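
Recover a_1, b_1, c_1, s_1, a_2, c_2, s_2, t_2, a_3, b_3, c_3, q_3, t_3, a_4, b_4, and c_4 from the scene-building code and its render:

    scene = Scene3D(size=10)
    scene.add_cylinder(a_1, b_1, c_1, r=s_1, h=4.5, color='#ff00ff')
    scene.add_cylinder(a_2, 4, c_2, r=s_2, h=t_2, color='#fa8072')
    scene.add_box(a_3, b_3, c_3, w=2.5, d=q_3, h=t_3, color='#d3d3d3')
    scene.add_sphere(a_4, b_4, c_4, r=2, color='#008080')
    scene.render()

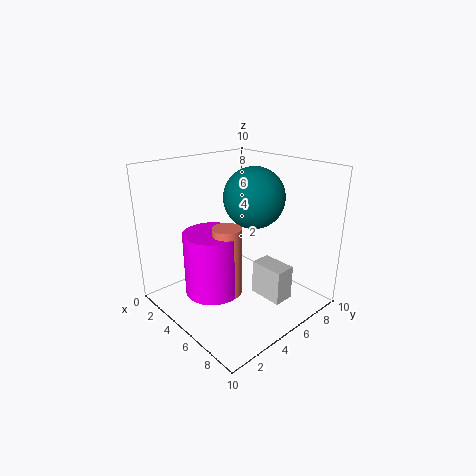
a_1 = 4; b_1 = 3.5; c_1 = 1; s_1 = 2; a_2 = 5; c_2 = 1; s_2 = 1; t_2 = 5; a_3 = 5.5; b_3 = 6; c_3 = 0.5; q_3 = 1.5; t_3 = 2.5; a_4 = 6; b_4 = 5.5; c_4 = 8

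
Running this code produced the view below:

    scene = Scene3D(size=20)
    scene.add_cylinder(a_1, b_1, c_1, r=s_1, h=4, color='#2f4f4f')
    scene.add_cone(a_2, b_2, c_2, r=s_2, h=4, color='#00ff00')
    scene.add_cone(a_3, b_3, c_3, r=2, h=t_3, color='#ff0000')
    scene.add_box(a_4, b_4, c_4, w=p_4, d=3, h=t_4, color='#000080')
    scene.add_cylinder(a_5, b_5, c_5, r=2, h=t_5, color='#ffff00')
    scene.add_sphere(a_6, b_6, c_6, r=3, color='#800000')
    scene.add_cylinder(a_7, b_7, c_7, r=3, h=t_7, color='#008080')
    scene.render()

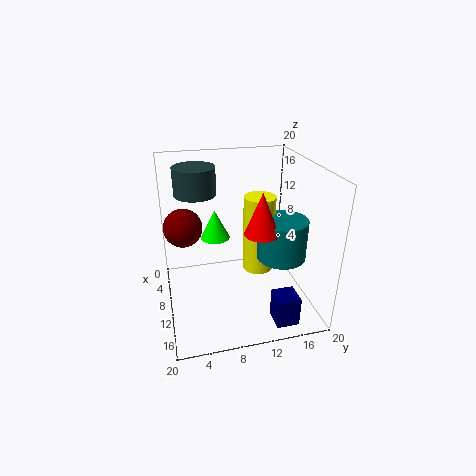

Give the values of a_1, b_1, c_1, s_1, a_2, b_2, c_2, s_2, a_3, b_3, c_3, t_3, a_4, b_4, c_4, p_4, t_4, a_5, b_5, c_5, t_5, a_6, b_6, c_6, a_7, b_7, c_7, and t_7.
a_1 = 5; b_1 = 5; c_1 = 15; s_1 = 3; a_2 = 9; b_2 = 7; c_2 = 10; s_2 = 2; a_3 = 17; b_3 = 11; c_3 = 14; t_3 = 5; a_4 = 16; b_4 = 13; c_4 = 1; p_4 = 3; t_4 = 4; a_5 = 13; b_5 = 12; c_5 = 7; t_5 = 10; a_6 = 3; b_6 = 3; c_6 = 9; a_7 = 16; b_7 = 14; c_7 = 10; t_7 = 5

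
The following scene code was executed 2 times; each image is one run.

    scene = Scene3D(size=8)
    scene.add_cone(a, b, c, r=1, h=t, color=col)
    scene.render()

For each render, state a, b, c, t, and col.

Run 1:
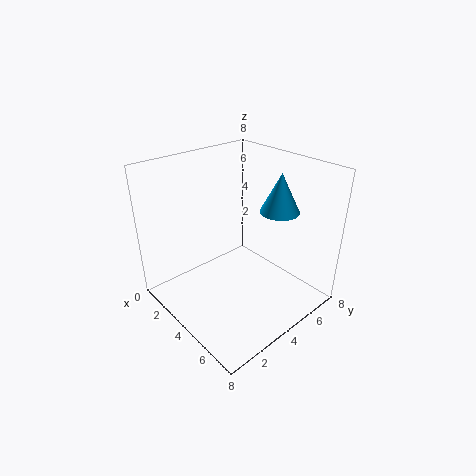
a = 6, b = 5, c = 6, t = 2, col = 'deepskyblue'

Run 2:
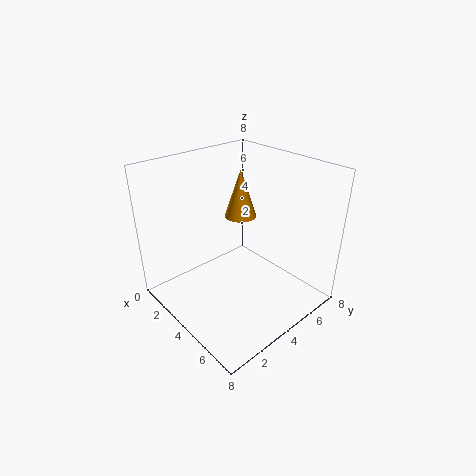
a = 2, b = 6, c = 4, t = 3, col = 'orange'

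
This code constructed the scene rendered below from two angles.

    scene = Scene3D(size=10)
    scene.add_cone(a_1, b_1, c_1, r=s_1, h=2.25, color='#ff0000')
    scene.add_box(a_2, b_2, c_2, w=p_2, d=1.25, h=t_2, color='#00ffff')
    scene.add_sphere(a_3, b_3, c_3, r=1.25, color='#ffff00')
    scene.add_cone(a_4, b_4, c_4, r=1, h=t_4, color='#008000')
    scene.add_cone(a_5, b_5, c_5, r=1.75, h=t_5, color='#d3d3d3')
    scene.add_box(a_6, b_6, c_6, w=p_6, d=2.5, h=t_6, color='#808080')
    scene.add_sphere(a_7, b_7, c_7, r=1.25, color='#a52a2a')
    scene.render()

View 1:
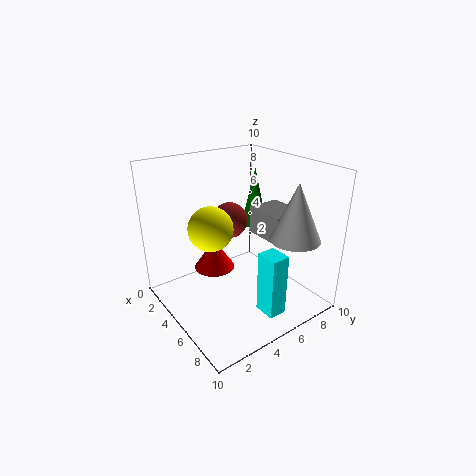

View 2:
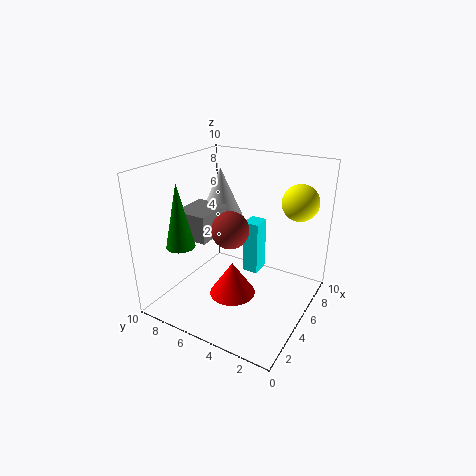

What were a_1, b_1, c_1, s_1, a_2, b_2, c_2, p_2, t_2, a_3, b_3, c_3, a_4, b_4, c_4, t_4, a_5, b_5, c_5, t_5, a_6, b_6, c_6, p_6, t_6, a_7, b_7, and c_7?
a_1 = 3
b_1 = 4.25
c_1 = 2
s_1 = 1.5
a_2 = 7.5
b_2 = 4.75
c_2 = 0.75
p_2 = 1.5
t_2 = 4.25
a_3 = 7.25
b_3 = 1.5
c_3 = 7.5
a_4 = 2.75
b_4 = 8.25
c_4 = 4.5
t_4 = 4.5
a_5 = 7.5
b_5 = 8
c_5 = 5
t_5 = 4
a_6 = 3.75
b_6 = 7
c_6 = 4.5
p_6 = 3
t_6 = 2
a_7 = 4
b_7 = 5
c_7 = 6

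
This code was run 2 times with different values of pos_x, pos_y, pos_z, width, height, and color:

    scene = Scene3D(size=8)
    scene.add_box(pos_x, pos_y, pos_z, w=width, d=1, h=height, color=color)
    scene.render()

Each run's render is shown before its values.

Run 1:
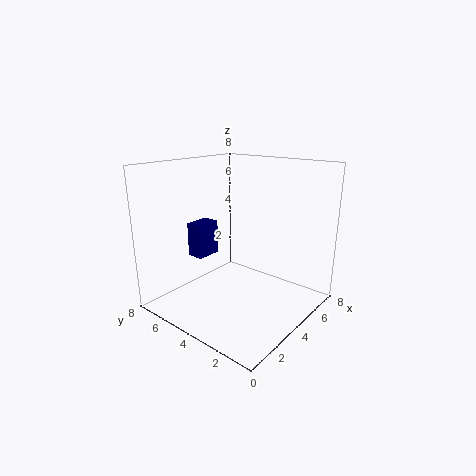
pos_x = 3, pos_y = 6, pos_z = 2.5, width = 1.5, height = 2, color = 'navy'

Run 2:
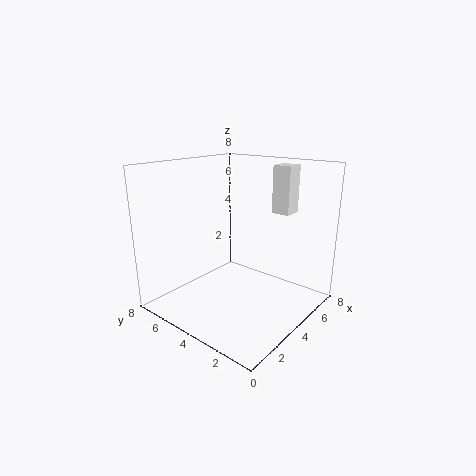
pos_x = 5, pos_y = 1.5, pos_z = 5.5, width = 1, height = 2.5, color = 'white'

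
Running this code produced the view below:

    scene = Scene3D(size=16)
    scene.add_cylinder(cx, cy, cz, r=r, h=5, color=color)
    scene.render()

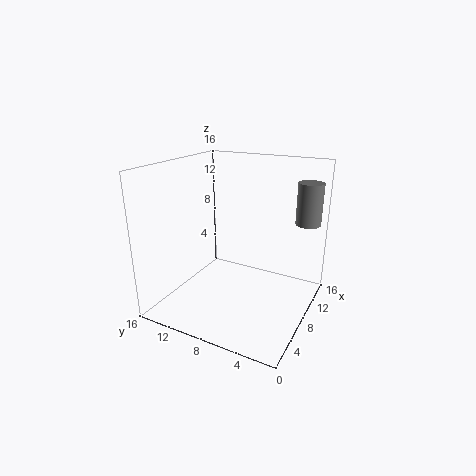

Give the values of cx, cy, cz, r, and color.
cx = 14.5; cy = 2; cz = 8.5; r = 1.5; color = 'gray'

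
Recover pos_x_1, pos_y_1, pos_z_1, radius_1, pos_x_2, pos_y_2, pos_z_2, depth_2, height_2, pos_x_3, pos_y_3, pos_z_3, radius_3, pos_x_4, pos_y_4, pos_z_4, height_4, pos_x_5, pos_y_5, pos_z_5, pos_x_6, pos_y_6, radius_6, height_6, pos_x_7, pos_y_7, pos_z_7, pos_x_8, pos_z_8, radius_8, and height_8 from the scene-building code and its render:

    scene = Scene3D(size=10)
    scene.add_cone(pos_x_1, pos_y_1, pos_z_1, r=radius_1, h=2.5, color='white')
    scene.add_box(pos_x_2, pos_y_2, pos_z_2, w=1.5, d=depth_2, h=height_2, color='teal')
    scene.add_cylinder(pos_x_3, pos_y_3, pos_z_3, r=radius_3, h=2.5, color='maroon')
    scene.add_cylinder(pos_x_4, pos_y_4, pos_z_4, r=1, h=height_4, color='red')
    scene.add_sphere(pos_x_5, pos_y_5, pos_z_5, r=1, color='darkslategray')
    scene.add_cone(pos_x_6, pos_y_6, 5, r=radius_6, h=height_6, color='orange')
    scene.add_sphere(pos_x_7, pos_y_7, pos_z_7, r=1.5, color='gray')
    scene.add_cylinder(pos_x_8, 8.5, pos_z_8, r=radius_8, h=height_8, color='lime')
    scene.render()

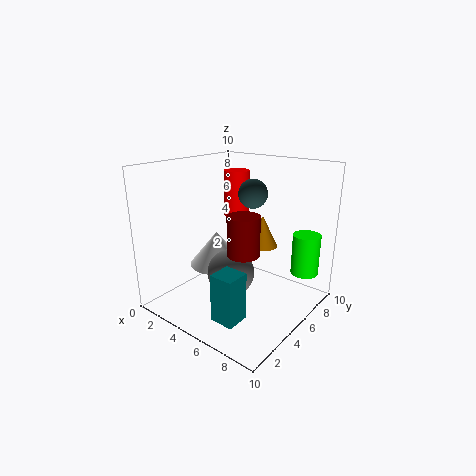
pos_x_1 = 3
pos_y_1 = 5
pos_z_1 = 2.5
radius_1 = 2
pos_x_2 = 6.5
pos_y_2 = 0.5
pos_z_2 = 1.5
depth_2 = 1.5
height_2 = 3
pos_x_3 = 7
pos_y_3 = 3
pos_z_3 = 5
radius_3 = 1
pos_x_4 = 2.5
pos_y_4 = 8
pos_z_4 = 5.5
height_4 = 3.5
pos_x_5 = 5.5
pos_y_5 = 6
pos_z_5 = 8
pos_x_6 = 7
pos_y_6 = 5
radius_6 = 1
height_6 = 2
pos_x_7 = 6
pos_y_7 = 3
pos_z_7 = 3.5
pos_x_8 = 8.5
pos_z_8 = 2
radius_8 = 1
height_8 = 3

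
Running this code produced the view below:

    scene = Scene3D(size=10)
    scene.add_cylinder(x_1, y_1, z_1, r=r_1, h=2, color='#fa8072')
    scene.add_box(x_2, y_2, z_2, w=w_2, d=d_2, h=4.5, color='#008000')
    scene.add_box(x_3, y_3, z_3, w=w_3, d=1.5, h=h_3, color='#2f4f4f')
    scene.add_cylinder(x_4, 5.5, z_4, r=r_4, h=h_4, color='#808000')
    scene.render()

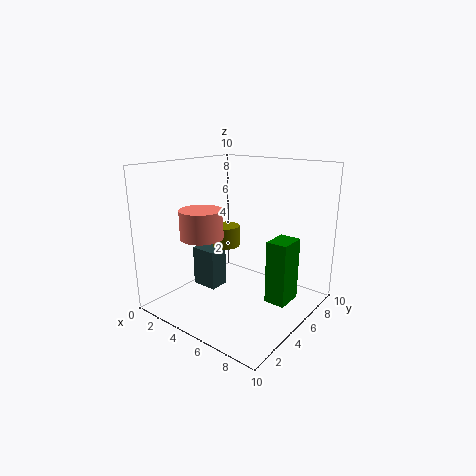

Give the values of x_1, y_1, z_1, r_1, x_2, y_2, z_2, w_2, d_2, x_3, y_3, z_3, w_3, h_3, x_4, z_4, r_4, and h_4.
x_1 = 3; y_1 = 3.5; z_1 = 5; r_1 = 1.5; x_2 = 7; y_2 = 5.5; z_2 = 0.5; w_2 = 1.5; d_2 = 2; x_3 = 1; y_3 = 4.5; z_3 = 0.5; w_3 = 2; h_3 = 3; x_4 = 3.5; z_4 = 4; r_4 = 1; h_4 = 1.5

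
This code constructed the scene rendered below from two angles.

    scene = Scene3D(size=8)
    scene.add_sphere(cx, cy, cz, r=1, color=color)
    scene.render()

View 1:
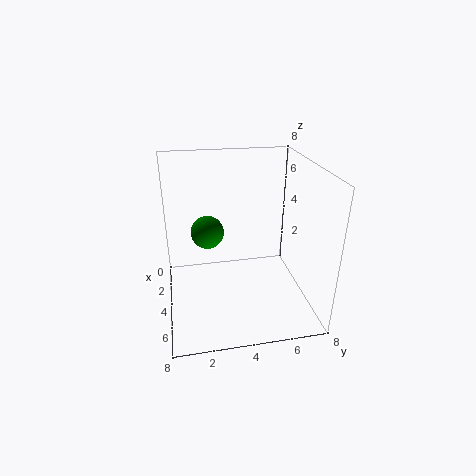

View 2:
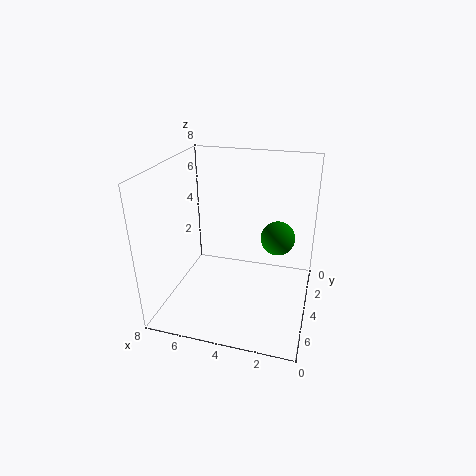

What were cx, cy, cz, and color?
cx = 2, cy = 2.5, cz = 3.5, color = 'green'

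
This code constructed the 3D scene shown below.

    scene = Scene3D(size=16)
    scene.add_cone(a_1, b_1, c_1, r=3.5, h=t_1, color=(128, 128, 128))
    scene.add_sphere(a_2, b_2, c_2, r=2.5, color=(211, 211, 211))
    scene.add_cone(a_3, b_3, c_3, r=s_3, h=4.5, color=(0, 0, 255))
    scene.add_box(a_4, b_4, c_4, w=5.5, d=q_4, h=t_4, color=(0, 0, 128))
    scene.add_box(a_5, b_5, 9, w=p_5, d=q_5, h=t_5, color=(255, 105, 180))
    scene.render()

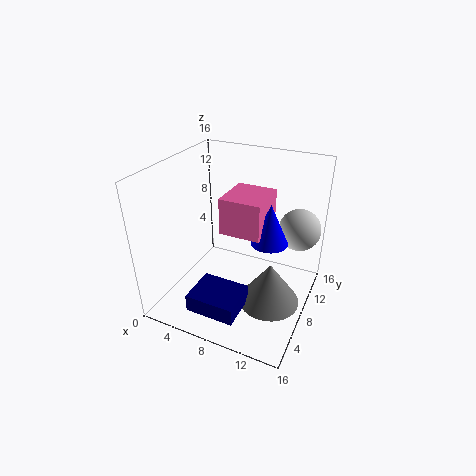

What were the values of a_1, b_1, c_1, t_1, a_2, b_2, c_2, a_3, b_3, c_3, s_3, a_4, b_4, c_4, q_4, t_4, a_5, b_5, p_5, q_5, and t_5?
a_1 = 12; b_1 = 8; c_1 = 0.5; t_1 = 5; a_2 = 13.5; b_2 = 13.5; c_2 = 7.5; a_3 = 11.5; b_3 = 8.5; c_3 = 8; s_3 = 2; a_4 = 4.5; b_4 = 2; c_4 = 1; q_4 = 4.5; t_4 = 2; a_5 = 6.5; b_5 = 6.5; p_5 = 4.5; q_5 = 5; t_5 = 4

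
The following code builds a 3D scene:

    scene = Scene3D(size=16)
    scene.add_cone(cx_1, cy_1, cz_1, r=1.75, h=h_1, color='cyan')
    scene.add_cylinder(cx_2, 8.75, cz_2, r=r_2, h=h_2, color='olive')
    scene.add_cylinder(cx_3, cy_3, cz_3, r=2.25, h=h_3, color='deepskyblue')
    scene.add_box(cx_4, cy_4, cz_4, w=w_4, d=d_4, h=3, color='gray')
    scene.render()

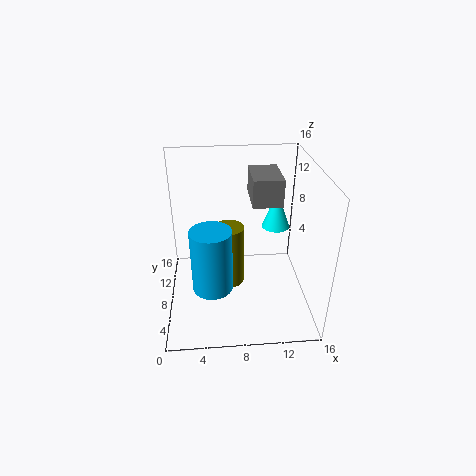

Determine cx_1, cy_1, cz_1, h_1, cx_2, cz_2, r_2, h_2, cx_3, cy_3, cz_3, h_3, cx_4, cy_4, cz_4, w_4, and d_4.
cx_1 = 13.25, cy_1 = 13, cz_1 = 6.5, h_1 = 4.75, cx_2 = 7, cz_2 = 1.75, r_2 = 1.75, h_2 = 7.25, cx_3 = 5, cy_3 = 6.25, cz_3 = 2.75, h_3 = 7.25, cx_4 = 9.5, cy_4 = 7.5, cz_4 = 11.75, w_4 = 3.25, d_4 = 5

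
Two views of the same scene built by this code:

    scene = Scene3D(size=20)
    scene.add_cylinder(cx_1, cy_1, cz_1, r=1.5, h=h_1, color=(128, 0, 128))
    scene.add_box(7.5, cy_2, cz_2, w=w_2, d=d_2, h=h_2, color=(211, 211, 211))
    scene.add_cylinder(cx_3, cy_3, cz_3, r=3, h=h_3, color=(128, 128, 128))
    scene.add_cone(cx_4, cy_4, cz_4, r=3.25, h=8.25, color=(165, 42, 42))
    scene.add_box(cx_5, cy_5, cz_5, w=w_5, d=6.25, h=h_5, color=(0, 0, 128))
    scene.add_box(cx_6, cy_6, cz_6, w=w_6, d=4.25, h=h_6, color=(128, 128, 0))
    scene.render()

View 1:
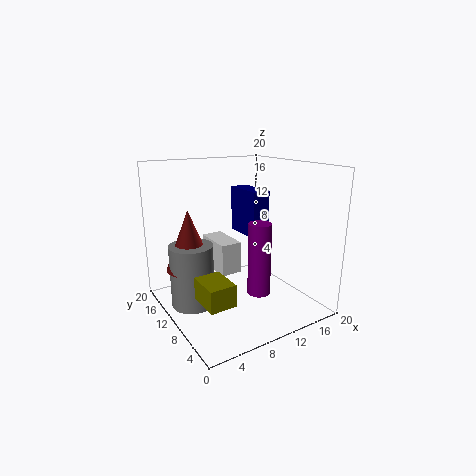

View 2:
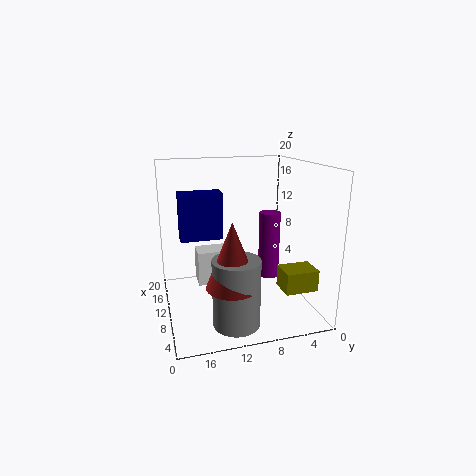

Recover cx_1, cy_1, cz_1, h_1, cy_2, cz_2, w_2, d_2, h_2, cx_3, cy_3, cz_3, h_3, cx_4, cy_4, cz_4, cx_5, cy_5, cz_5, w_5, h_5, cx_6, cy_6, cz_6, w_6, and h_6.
cx_1 = 10.25; cy_1 = 5.25; cz_1 = 3.75; h_1 = 9.5; cy_2 = 10; cz_2 = 4.75; w_2 = 3; d_2 = 6; h_2 = 4.5; cx_3 = 3.75; cy_3 = 12; cz_3 = 0.75; h_3 = 8.75; cx_4 = 3.75; cy_4 = 12.5; cz_4 = 6; cx_5 = 13.5; cy_5 = 11.25; cz_5 = 8.75; w_5 = 2.75; h_5 = 7; cx_6 = 1.5; cy_6 = 2; cz_6 = 5; w_6 = 3.25; h_6 = 2.75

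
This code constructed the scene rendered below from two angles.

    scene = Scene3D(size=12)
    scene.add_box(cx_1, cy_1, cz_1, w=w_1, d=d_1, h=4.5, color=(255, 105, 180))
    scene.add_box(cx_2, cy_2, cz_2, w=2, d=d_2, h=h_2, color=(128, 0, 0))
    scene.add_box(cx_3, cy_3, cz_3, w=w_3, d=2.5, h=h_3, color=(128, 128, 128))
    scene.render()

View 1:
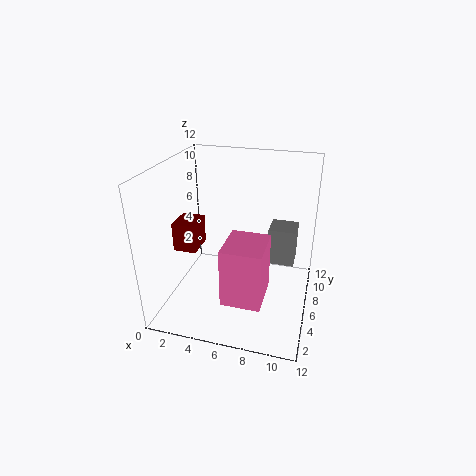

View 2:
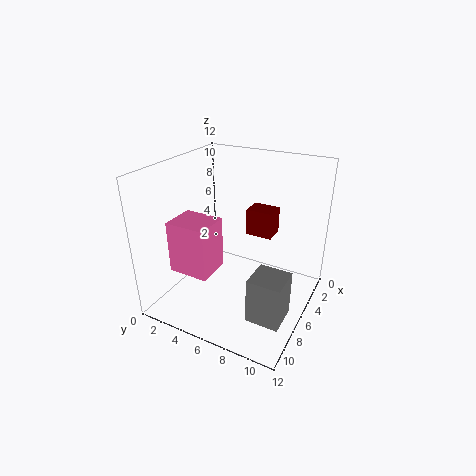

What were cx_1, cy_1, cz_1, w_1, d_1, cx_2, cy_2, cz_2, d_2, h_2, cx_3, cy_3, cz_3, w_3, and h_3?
cx_1 = 6
cy_1 = 1
cz_1 = 3
w_1 = 3
d_1 = 3.5
cx_2 = 0.5
cy_2 = 5
cz_2 = 4.5
d_2 = 2.5
h_2 = 2.5
cx_3 = 8
cy_3 = 9
cz_3 = 2
w_3 = 2.5
h_3 = 3.5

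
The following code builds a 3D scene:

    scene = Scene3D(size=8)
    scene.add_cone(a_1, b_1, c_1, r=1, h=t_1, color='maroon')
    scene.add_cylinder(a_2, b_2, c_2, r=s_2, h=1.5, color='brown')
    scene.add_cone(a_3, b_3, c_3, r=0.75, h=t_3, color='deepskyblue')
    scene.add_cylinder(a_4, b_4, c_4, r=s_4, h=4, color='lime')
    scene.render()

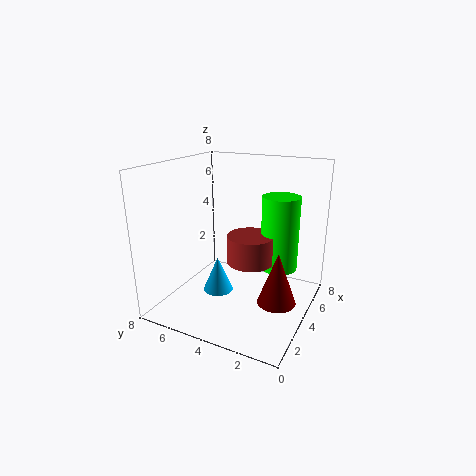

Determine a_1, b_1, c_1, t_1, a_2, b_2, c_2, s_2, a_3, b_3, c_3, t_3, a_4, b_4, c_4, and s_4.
a_1 = 3, b_1 = 1.25, c_1 = 1.25, t_1 = 2.75, a_2 = 3.5, b_2 = 3, c_2 = 3, s_2 = 1.25, a_3 = 1.75, b_3 = 4, c_3 = 2, t_3 = 1.75, a_4 = 4.5, b_4 = 1.75, c_4 = 2.5, s_4 = 1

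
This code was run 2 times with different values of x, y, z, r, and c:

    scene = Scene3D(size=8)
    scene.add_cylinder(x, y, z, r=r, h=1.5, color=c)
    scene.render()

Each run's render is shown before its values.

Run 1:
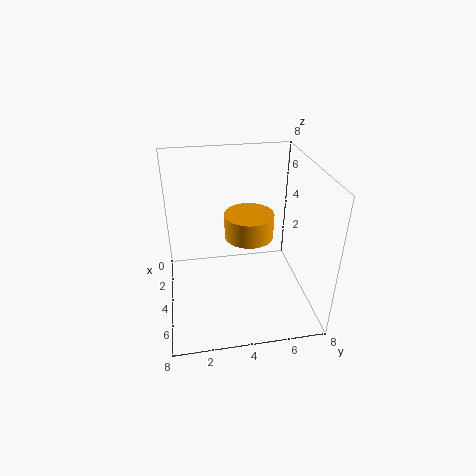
x = 2.25
y = 5
z = 3
r = 1.5
c = 'orange'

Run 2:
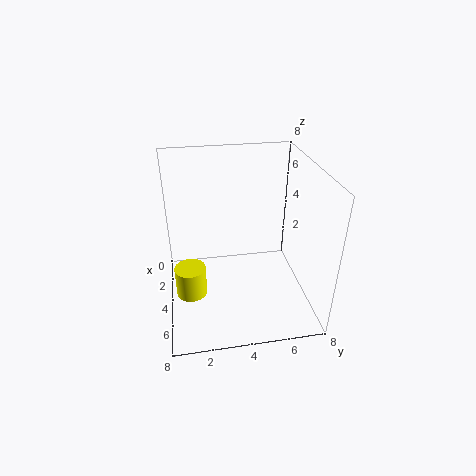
x = 6.25
y = 1.25
z = 2.5
r = 0.75
c = 'yellow'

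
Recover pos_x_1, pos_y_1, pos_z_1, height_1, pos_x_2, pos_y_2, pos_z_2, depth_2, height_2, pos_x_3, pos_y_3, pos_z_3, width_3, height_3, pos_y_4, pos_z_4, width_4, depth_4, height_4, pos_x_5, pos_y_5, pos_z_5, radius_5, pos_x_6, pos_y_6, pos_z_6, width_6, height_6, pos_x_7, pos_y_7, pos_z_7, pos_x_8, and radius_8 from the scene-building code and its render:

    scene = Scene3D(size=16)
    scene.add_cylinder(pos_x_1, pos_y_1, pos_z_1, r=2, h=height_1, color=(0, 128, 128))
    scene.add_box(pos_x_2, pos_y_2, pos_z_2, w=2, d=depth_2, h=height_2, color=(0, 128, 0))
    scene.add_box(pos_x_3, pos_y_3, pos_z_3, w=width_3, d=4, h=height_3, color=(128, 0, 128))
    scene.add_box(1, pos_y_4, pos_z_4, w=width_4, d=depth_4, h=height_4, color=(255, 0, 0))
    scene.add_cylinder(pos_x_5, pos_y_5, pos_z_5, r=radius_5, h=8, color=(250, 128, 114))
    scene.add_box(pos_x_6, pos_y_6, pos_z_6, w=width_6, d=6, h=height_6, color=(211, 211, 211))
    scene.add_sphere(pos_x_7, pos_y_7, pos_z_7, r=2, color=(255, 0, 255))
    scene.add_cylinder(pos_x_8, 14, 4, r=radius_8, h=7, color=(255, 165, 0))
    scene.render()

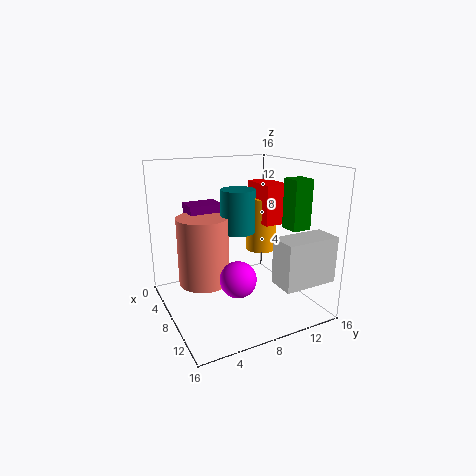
pos_x_1 = 6, pos_y_1 = 9, pos_z_1 = 8, height_1 = 5, pos_x_2 = 12, pos_y_2 = 11, pos_z_2 = 10, depth_2 = 2, height_2 = 5, pos_x_3 = 1, pos_y_3 = 4, pos_z_3 = 7, width_3 = 3, height_3 = 4, pos_y_4 = 13, pos_z_4 = 8, width_4 = 5, depth_4 = 3, height_4 = 5, pos_x_5 = 5, pos_y_5 = 5, pos_z_5 = 2, radius_5 = 3, pos_x_6 = 12, pos_y_6 = 10, pos_z_6 = 4, width_6 = 3, height_6 = 5, pos_x_7 = 10, pos_y_7 = 7, pos_z_7 = 4, pos_x_8 = 3, radius_8 = 2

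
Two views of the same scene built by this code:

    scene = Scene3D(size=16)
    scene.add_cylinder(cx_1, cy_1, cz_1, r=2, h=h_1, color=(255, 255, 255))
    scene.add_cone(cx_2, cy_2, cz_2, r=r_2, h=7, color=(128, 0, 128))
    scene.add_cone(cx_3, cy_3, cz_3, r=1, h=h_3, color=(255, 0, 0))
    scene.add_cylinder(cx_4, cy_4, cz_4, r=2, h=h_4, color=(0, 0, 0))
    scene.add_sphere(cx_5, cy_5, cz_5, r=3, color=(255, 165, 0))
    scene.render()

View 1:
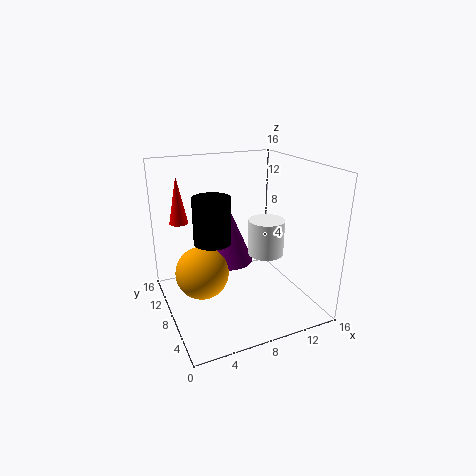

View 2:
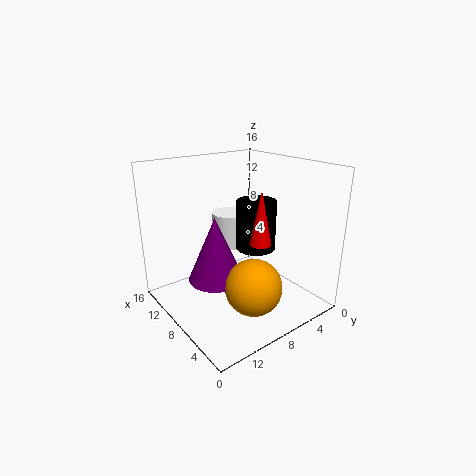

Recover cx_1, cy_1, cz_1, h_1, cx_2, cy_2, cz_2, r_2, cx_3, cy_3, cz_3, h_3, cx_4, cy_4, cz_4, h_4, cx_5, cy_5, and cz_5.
cx_1 = 11, cy_1 = 7, cz_1 = 6, h_1 = 4, cx_2 = 8, cy_2 = 11, cz_2 = 4, r_2 = 3, cx_3 = 2, cy_3 = 10, cz_3 = 10, h_3 = 5, cx_4 = 5, cy_4 = 8, cz_4 = 8, h_4 = 5, cx_5 = 4, cy_5 = 9, cz_5 = 4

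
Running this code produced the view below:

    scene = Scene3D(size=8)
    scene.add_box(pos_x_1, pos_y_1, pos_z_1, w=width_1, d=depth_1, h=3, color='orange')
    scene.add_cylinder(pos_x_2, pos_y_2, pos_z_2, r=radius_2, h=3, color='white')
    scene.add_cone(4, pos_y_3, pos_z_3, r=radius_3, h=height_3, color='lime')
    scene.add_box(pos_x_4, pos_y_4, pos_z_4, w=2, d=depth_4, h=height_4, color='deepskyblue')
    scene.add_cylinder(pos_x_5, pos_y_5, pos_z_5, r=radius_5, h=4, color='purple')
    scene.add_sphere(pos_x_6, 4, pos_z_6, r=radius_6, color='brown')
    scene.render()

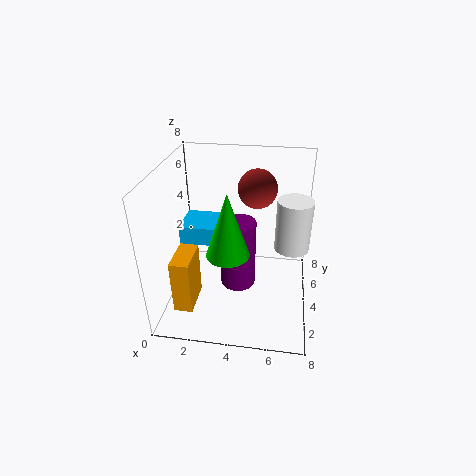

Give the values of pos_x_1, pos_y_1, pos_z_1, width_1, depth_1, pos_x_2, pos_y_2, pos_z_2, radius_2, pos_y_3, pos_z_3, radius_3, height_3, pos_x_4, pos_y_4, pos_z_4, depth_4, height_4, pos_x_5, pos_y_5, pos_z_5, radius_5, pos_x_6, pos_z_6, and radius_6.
pos_x_1 = 1, pos_y_1 = 1, pos_z_1 = 1, width_1 = 1, depth_1 = 2, pos_x_2 = 7, pos_y_2 = 5, pos_z_2 = 3, radius_2 = 1, pos_y_3 = 1, pos_z_3 = 5, radius_3 = 1, height_3 = 3, pos_x_4 = 1, pos_y_4 = 3, pos_z_4 = 4, depth_4 = 2, height_4 = 1, pos_x_5 = 4, pos_y_5 = 4, pos_z_5 = 1, radius_5 = 1, pos_x_6 = 5, pos_z_6 = 7, radius_6 = 1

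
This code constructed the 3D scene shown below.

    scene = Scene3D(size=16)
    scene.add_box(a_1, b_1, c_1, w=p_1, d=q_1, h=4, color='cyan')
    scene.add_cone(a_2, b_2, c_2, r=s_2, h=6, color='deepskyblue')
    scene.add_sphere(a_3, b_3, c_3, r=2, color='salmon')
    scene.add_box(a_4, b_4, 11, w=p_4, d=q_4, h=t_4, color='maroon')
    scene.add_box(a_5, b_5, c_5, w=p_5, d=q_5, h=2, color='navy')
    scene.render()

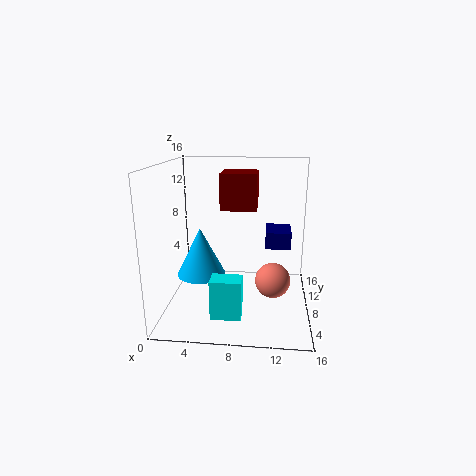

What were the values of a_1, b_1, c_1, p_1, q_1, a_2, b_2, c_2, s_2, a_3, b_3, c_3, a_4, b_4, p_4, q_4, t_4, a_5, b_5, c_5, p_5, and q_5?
a_1 = 6; b_1 = 1; c_1 = 2; p_1 = 3; q_1 = 2; a_2 = 3; b_2 = 11; c_2 = 2; s_2 = 3; a_3 = 12; b_3 = 8; c_3 = 3; a_4 = 6; b_4 = 8; p_4 = 4; q_4 = 4; t_4 = 4; a_5 = 11; b_5 = 10; c_5 = 6; p_5 = 3; q_5 = 4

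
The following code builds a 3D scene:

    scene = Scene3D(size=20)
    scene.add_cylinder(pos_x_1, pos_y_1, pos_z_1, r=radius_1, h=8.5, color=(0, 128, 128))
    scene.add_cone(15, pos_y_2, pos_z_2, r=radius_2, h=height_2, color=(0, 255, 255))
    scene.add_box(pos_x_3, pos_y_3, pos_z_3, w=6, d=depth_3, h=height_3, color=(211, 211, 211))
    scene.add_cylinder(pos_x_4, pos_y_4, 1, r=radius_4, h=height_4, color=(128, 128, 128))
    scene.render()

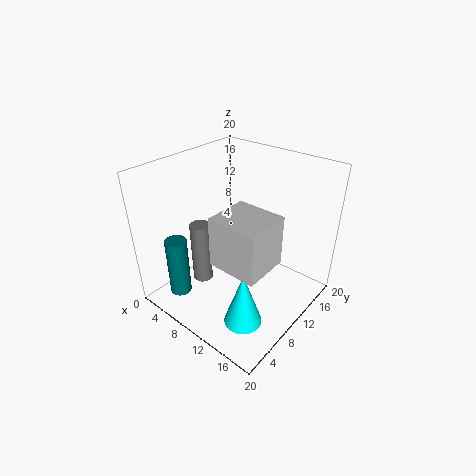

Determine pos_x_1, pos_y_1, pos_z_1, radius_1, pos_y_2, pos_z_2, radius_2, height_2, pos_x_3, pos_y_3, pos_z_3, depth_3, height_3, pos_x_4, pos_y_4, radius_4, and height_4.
pos_x_1 = 4.5, pos_y_1 = 3.5, pos_z_1 = 2, radius_1 = 1.5, pos_y_2 = 5, pos_z_2 = 1.5, radius_2 = 2.5, height_2 = 7.5, pos_x_3 = 12.5, pos_y_3 = 2, pos_z_3 = 11.5, depth_3 = 5.5, height_3 = 6, pos_x_4 = 4, pos_y_4 = 8.5, radius_4 = 1.5, height_4 = 9.5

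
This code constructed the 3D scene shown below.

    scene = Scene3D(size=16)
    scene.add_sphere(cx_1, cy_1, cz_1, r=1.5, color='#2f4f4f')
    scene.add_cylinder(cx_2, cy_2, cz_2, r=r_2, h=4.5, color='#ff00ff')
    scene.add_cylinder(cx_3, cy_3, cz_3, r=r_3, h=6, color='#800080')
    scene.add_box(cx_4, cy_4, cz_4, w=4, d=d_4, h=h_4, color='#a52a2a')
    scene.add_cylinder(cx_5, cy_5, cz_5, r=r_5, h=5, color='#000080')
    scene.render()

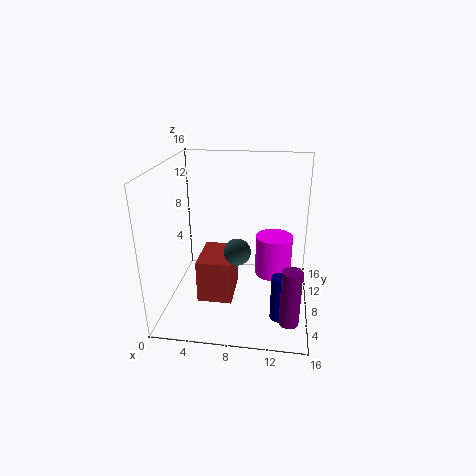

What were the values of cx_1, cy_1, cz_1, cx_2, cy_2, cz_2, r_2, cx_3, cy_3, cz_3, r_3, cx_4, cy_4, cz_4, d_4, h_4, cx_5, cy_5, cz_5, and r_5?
cx_1 = 8, cy_1 = 7.5, cz_1 = 6.5, cx_2 = 12, cy_2 = 8, cz_2 = 4, r_2 = 2, cx_3 = 14, cy_3 = 2.5, cz_3 = 1.5, r_3 = 1, cx_4 = 3.5, cy_4 = 6, cz_4 = 0.5, d_4 = 5.5, h_4 = 5, cx_5 = 13, cy_5 = 4.5, cz_5 = 0.5, r_5 = 1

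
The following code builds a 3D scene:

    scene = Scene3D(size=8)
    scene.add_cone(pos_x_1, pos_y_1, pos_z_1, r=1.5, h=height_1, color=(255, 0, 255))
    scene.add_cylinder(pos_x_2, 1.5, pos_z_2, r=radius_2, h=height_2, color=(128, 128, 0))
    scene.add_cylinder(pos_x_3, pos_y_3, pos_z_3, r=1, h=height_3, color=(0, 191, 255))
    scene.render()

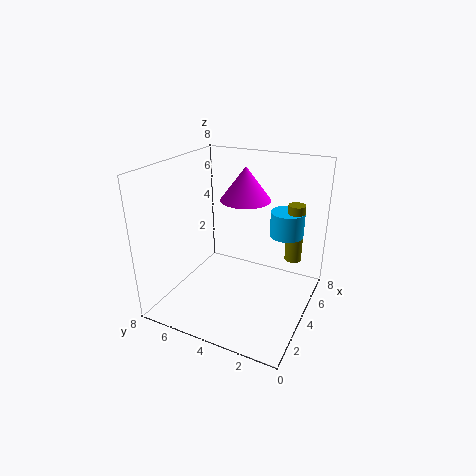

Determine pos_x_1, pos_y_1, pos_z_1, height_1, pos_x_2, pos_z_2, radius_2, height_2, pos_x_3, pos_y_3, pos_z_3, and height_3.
pos_x_1 = 6
pos_y_1 = 4.5
pos_z_1 = 5.5
height_1 = 2
pos_x_2 = 6.5
pos_z_2 = 2
radius_2 = 0.5
height_2 = 3.5
pos_x_3 = 6.5
pos_y_3 = 2
pos_z_3 = 3.5
height_3 = 1.5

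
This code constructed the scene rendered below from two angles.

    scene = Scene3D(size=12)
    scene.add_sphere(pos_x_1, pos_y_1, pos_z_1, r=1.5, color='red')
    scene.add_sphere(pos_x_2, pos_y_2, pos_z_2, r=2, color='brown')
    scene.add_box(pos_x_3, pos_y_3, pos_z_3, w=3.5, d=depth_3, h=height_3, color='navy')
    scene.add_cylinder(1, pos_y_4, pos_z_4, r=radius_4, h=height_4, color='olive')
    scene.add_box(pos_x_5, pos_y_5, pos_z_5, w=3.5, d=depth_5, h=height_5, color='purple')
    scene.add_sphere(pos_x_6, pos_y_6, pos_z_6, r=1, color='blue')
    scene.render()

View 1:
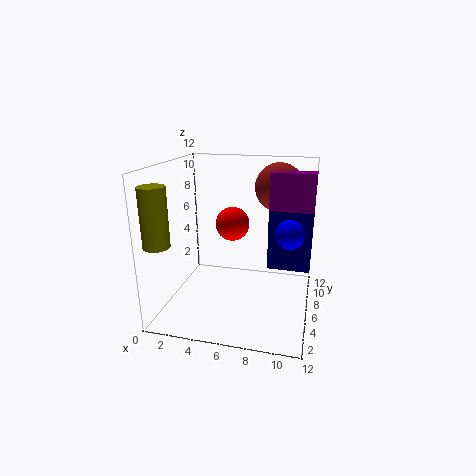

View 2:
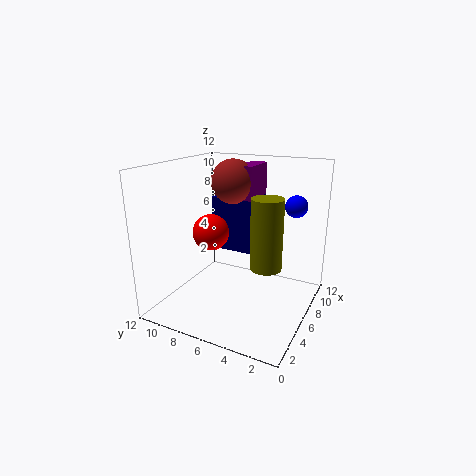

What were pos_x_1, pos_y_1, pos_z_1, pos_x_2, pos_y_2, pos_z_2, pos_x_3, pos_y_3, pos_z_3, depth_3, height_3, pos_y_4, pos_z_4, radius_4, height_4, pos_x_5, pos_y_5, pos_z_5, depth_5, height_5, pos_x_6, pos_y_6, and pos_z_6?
pos_x_1 = 5
pos_y_1 = 8
pos_z_1 = 6.5
pos_x_2 = 9
pos_y_2 = 8
pos_z_2 = 10
pos_x_3 = 8.5
pos_y_3 = 6
pos_z_3 = 3.5
depth_3 = 4
height_3 = 5
pos_y_4 = 1.5
pos_z_4 = 6.5
radius_4 = 1
height_4 = 4.5
pos_x_5 = 8.5
pos_y_5 = 6
pos_z_5 = 7.5
depth_5 = 1.5
height_5 = 4
pos_x_6 = 10.5
pos_y_6 = 2.5
pos_z_6 = 8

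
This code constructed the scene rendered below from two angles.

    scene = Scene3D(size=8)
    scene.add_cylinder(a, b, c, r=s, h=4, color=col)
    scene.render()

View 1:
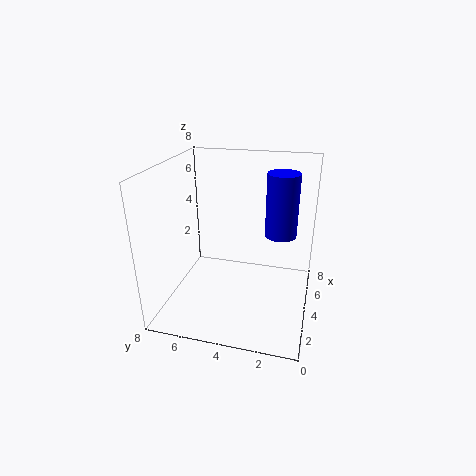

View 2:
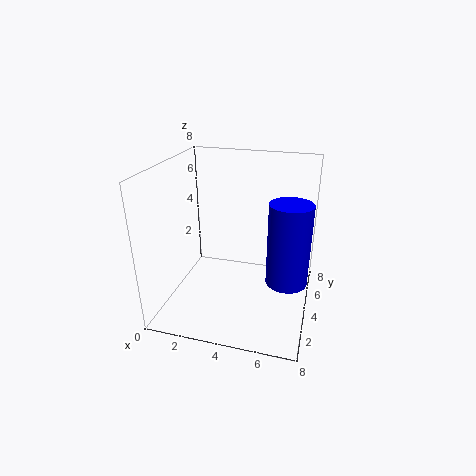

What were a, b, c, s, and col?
a = 7; b = 2; c = 3; s = 1; col = 'blue'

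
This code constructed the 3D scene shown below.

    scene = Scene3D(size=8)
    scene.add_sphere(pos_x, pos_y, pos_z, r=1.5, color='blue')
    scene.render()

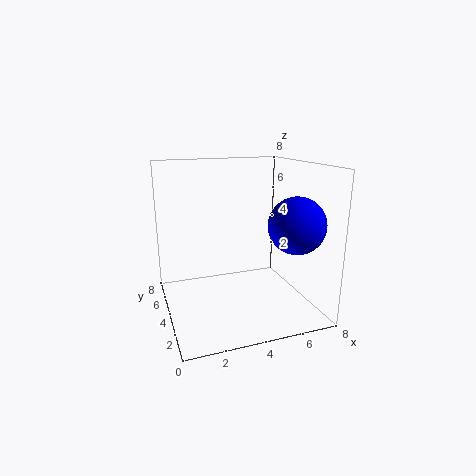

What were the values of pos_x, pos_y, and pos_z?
pos_x = 6.5; pos_y = 2; pos_z = 5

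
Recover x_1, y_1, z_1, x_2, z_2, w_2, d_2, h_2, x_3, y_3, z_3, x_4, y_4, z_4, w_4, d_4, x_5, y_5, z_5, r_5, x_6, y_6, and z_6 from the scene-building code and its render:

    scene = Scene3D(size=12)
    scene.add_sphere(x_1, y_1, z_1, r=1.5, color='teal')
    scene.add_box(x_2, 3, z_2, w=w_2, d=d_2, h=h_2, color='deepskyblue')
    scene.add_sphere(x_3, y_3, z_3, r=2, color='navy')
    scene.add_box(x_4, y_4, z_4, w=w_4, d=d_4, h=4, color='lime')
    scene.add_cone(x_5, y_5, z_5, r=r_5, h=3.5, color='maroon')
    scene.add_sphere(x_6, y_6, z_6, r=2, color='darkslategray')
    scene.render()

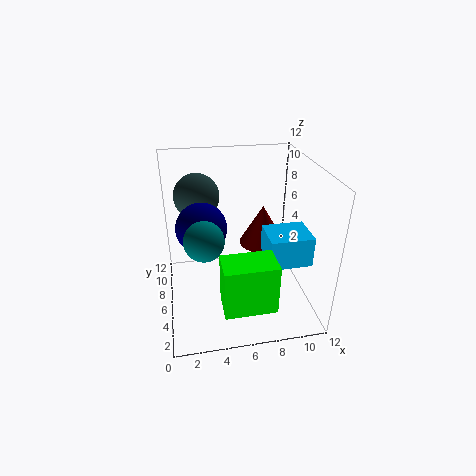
x_1 = 3
y_1 = 3.5
z_1 = 7.5
x_2 = 8
z_2 = 4.5
w_2 = 3.5
d_2 = 3
h_2 = 2.5
x_3 = 3
y_3 = 5.5
z_3 = 7.5
x_4 = 4
y_4 = 0.5
z_4 = 2.5
w_4 = 4
d_4 = 2.5
x_5 = 8.5
y_5 = 7.5
z_5 = 4.5
r_5 = 2
x_6 = 3
y_6 = 9.5
z_6 = 8.5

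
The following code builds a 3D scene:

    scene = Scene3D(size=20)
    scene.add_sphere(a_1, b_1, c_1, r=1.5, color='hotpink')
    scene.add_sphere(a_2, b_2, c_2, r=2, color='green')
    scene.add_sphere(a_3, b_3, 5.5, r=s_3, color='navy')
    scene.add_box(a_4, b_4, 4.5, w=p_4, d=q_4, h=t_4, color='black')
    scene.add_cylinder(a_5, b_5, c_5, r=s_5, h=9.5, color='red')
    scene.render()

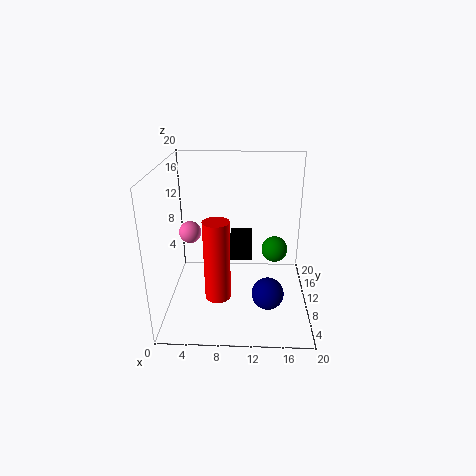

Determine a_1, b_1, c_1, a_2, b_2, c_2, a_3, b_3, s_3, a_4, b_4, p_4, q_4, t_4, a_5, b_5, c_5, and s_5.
a_1 = 3.5, b_1 = 9.5, c_1 = 11, a_2 = 15.5, b_2 = 14.5, c_2 = 6, a_3 = 14, b_3 = 3.5, s_3 = 2, a_4 = 8.5, b_4 = 13.5, p_4 = 3.5, q_4 = 5.5, t_4 = 3, a_5 = 8, b_5 = 1.5, c_5 = 6.5, s_5 = 1.5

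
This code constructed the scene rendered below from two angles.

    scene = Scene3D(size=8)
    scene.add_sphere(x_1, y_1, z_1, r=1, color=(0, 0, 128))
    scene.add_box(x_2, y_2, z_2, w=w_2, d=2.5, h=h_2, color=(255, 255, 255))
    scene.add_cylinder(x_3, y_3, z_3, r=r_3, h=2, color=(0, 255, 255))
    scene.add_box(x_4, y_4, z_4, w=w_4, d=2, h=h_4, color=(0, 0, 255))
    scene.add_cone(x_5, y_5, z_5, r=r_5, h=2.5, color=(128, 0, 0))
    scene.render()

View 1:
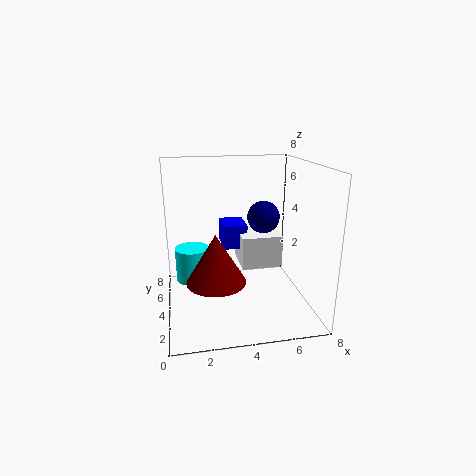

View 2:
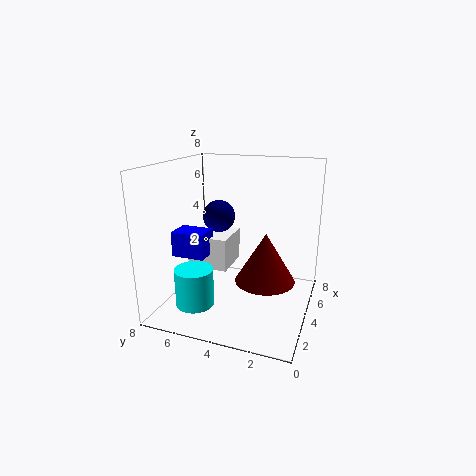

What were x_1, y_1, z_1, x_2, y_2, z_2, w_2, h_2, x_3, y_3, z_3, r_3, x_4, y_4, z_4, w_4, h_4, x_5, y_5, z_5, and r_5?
x_1 = 6
y_1 = 6
z_1 = 4.5
x_2 = 4.5
y_2 = 5
z_2 = 1.5
w_2 = 2.5
h_2 = 2
x_3 = 1.5
y_3 = 5.5
z_3 = 1
r_3 = 1
x_4 = 3.5
y_4 = 6
z_4 = 2.5
w_4 = 1.5
h_4 = 1.5
x_5 = 2.5
y_5 = 2
z_5 = 2.5
r_5 = 1.5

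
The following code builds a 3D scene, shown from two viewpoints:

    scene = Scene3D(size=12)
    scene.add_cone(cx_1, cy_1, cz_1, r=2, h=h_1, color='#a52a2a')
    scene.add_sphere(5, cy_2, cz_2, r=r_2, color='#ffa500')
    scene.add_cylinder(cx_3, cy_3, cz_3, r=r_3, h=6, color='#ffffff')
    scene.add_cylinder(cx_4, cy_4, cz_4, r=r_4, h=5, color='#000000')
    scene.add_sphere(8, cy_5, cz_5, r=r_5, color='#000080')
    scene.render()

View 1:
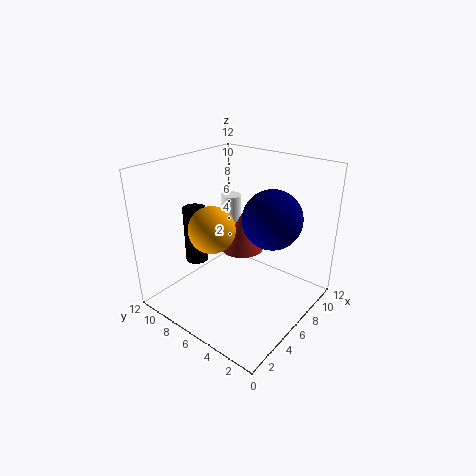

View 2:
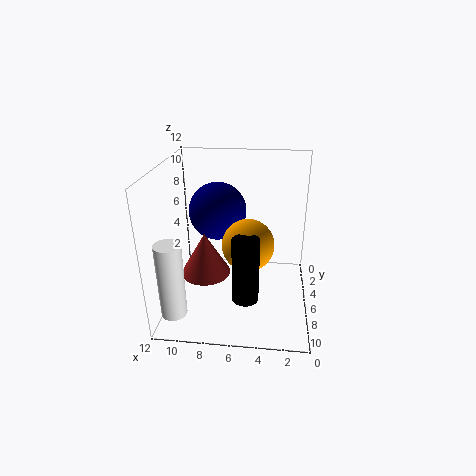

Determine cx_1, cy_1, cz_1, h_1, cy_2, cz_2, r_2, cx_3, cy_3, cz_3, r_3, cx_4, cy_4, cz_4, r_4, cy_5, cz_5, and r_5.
cx_1 = 8.5
cy_1 = 7.5
cz_1 = 3.5
h_1 = 3.5
cy_2 = 8
cz_2 = 6.5
r_2 = 2
cx_3 = 10.5
cy_3 = 10.5
cz_3 = 1.5
r_3 = 1
cx_4 = 5
cy_4 = 10
cz_4 = 3
r_4 = 1
cy_5 = 4
cz_5 = 7.5
r_5 = 2.5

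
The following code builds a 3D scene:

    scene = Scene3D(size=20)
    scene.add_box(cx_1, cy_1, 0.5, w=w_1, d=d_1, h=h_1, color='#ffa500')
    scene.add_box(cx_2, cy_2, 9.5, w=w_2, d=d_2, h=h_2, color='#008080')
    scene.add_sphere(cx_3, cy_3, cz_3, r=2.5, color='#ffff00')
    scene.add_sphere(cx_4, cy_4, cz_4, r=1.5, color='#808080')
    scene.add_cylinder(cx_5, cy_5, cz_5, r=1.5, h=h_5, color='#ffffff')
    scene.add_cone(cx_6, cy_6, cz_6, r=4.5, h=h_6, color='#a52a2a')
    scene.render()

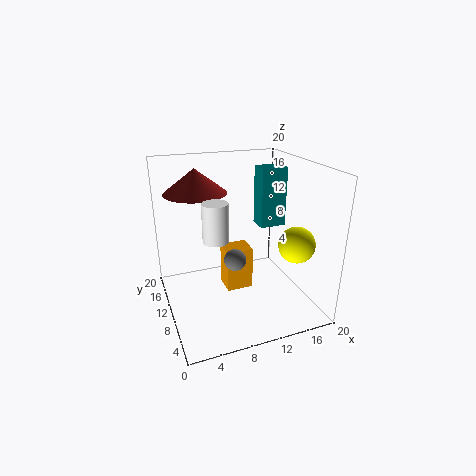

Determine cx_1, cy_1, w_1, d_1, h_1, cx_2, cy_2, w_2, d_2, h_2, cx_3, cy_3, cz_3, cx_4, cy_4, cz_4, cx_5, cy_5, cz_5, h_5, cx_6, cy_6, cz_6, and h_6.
cx_1 = 9
cy_1 = 11.5
w_1 = 4
d_1 = 3.5
h_1 = 6.5
cx_2 = 15
cy_2 = 13
w_2 = 4
d_2 = 3
h_2 = 9
cx_3 = 17
cy_3 = 6
cz_3 = 9.5
cx_4 = 9
cy_4 = 8.5
cz_4 = 7.5
cx_5 = 5
cy_5 = 4
cz_5 = 13
h_5 = 4.5
cx_6 = 5.5
cy_6 = 15
cz_6 = 15.5
h_6 = 3.5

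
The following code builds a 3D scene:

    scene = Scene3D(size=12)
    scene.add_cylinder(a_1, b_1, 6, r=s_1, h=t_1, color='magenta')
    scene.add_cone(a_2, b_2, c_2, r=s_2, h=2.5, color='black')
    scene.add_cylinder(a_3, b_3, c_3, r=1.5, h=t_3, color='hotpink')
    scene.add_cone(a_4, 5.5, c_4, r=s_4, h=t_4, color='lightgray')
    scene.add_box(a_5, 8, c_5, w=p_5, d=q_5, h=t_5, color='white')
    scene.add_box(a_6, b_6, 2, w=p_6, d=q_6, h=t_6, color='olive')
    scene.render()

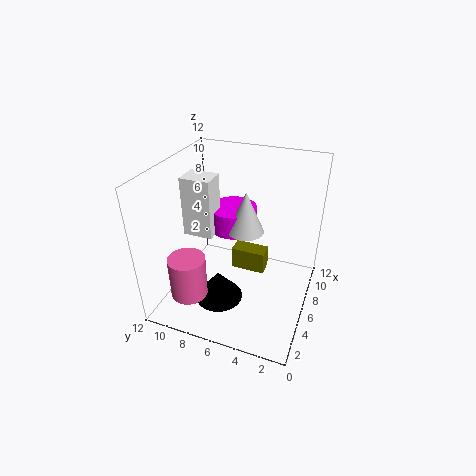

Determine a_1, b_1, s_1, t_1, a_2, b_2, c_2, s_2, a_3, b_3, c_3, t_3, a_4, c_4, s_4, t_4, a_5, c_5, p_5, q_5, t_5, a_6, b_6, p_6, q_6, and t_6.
a_1 = 7.5, b_1 = 7, s_1 = 2, t_1 = 2, a_2 = 4, b_2 = 7, c_2 = 1, s_2 = 2, a_3 = 2.5, b_3 = 9, c_3 = 2, t_3 = 3.5, a_4 = 6.5, c_4 = 6.5, s_4 = 1.5, t_4 = 3.5, a_5 = 5, c_5 = 6, p_5 = 2, q_5 = 2.5, t_5 = 5, a_6 = 7, b_6 = 4, p_6 = 1.5, q_6 = 3, t_6 = 2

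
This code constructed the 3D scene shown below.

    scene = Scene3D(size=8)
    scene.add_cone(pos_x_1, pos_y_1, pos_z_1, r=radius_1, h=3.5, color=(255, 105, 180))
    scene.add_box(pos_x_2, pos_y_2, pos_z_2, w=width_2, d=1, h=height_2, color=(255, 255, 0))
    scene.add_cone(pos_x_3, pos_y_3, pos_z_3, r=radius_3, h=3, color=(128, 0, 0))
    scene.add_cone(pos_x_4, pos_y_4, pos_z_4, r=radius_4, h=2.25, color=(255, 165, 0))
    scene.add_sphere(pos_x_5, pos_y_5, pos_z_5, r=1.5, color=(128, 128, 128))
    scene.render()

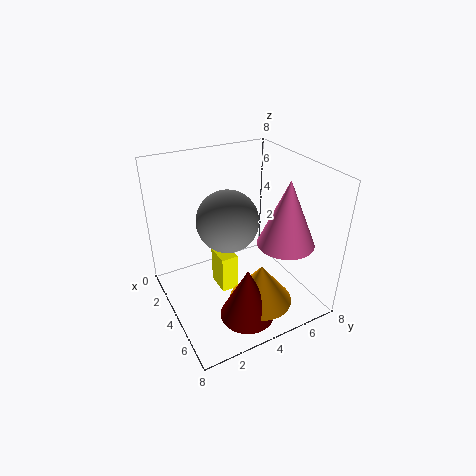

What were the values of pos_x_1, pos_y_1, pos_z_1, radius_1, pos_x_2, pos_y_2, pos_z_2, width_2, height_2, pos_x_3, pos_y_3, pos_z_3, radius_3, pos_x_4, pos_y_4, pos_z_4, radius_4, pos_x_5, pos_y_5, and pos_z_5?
pos_x_1 = 6
pos_y_1 = 5.75
pos_z_1 = 4.25
radius_1 = 1.5
pos_x_2 = 2.5
pos_y_2 = 3
pos_z_2 = 0.5
width_2 = 1.5
height_2 = 2.25
pos_x_3 = 6
pos_y_3 = 3.5
pos_z_3 = 0.25
radius_3 = 1.5
pos_x_4 = 5.75
pos_y_4 = 4.5
pos_z_4 = 0.75
radius_4 = 1.75
pos_x_5 = 5.25
pos_y_5 = 2.75
pos_z_5 = 6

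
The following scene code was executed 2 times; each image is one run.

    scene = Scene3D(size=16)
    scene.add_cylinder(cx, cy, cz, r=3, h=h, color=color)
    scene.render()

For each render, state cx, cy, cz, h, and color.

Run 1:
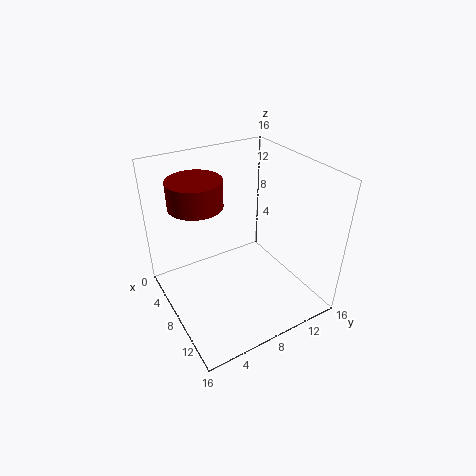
cx = 5
cy = 4.5
cz = 11.5
h = 3
color = 'maroon'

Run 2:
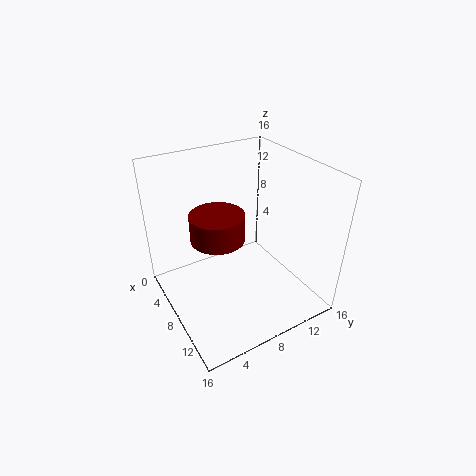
cx = 7
cy = 6
cz = 8
h = 3
color = 'maroon'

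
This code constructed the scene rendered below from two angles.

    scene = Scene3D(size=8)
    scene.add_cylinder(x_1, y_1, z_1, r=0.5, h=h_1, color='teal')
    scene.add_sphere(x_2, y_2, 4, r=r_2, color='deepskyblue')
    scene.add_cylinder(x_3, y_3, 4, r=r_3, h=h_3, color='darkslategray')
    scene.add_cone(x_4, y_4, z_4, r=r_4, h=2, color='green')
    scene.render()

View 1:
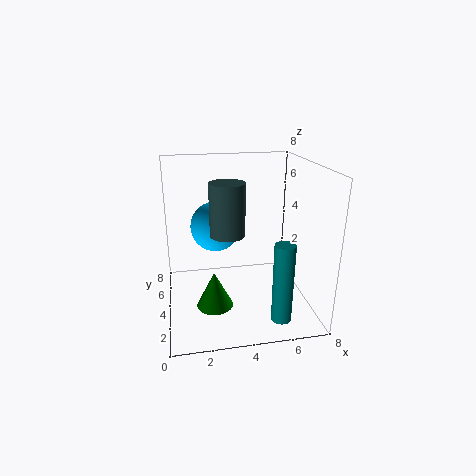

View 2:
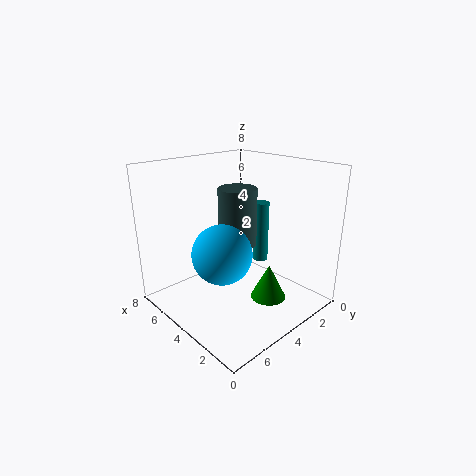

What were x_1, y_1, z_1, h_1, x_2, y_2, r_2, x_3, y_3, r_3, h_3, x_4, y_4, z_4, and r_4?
x_1 = 5.5
y_1 = 0.5
z_1 = 1
h_1 = 4
x_2 = 3
y_2 = 6
r_2 = 1.5
x_3 = 3.5
y_3 = 4.5
r_3 = 1
h_3 = 3
x_4 = 2.5
y_4 = 3
z_4 = 0.5
r_4 = 1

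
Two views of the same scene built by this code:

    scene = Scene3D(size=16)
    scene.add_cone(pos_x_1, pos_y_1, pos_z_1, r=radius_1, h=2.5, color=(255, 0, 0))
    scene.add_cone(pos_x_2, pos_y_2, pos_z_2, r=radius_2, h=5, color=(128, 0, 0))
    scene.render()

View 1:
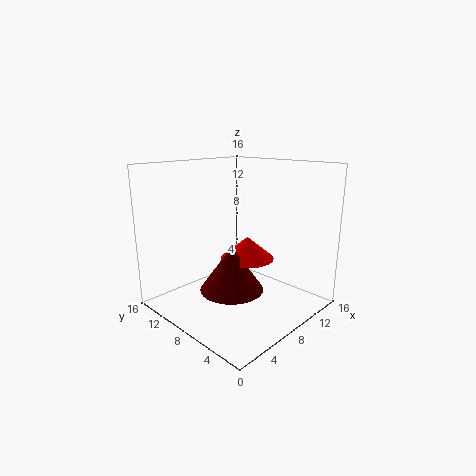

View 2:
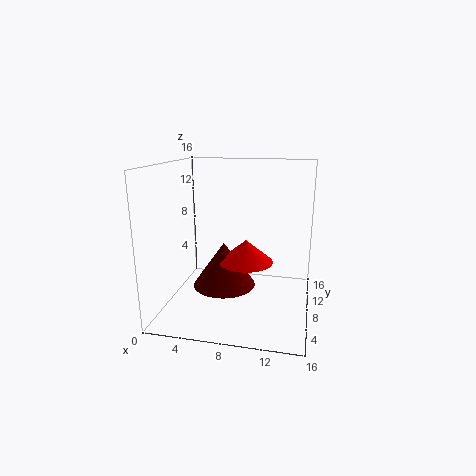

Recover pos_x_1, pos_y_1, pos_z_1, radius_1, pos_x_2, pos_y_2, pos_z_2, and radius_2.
pos_x_1 = 9, pos_y_1 = 7.5, pos_z_1 = 5.5, radius_1 = 3, pos_x_2 = 6.5, pos_y_2 = 7.5, pos_z_2 = 2.5, radius_2 = 3.5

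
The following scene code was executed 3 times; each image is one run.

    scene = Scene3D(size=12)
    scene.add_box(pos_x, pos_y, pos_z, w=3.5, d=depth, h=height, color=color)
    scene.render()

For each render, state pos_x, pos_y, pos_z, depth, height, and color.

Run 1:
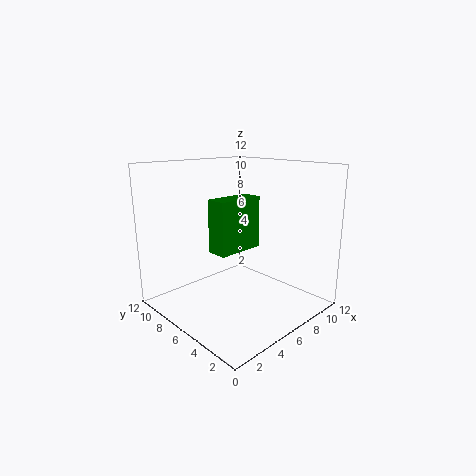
pos_x = 1.75
pos_y = 3
pos_z = 6.25
depth = 1.5
height = 3.75
color = 'green'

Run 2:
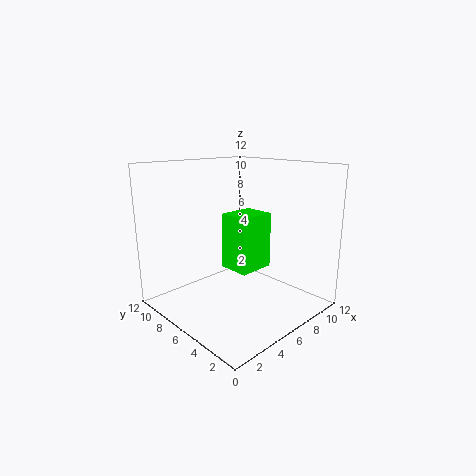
pos_x = 7.25
pos_y = 6.5
pos_z = 2
depth = 3
height = 5.25
color = 'lime'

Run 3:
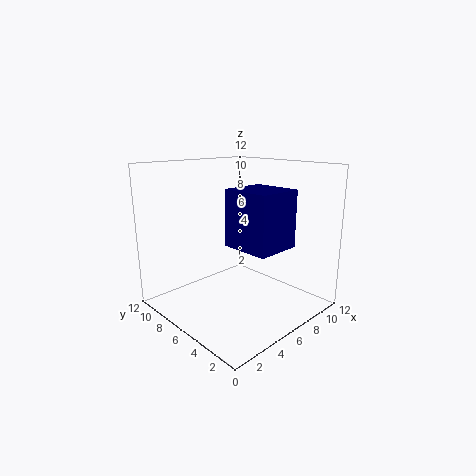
pos_x = 3.5
pos_y = 1
pos_z = 6.25
depth = 3.75
height = 4.25
color = 'navy'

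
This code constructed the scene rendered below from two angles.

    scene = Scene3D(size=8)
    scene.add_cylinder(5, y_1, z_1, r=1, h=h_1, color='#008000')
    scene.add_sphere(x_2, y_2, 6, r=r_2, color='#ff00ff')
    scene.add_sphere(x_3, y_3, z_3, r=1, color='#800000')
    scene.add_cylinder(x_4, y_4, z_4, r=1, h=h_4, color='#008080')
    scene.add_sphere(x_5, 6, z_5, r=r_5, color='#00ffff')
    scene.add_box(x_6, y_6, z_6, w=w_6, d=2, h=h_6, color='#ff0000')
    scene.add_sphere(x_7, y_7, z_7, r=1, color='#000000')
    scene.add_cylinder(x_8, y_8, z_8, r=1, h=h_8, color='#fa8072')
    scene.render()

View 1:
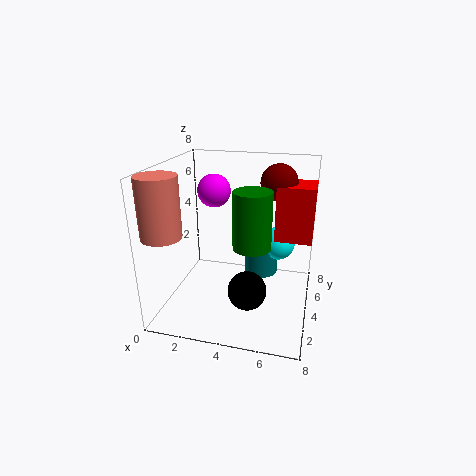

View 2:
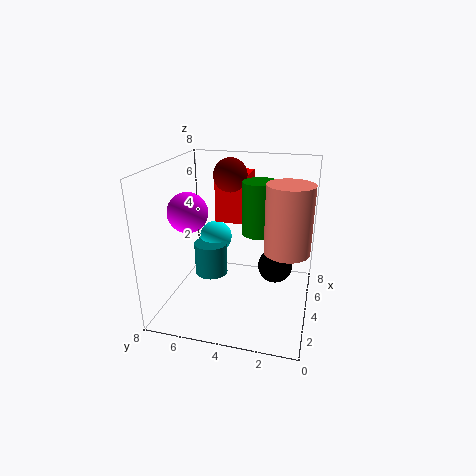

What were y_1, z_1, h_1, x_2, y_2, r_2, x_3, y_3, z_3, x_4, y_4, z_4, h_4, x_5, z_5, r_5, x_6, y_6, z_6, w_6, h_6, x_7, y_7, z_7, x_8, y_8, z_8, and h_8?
y_1 = 3; z_1 = 4; h_1 = 3; x_2 = 2; y_2 = 6; r_2 = 1; x_3 = 6; y_3 = 5; z_3 = 7; x_4 = 5; y_4 = 6; z_4 = 1; h_4 = 2; x_5 = 6; z_5 = 3; r_5 = 1; x_6 = 6; y_6 = 4; z_6 = 4; w_6 = 2; h_6 = 3; x_7 = 5; y_7 = 2; z_7 = 2; x_8 = 1; y_8 = 1; z_8 = 5; h_8 = 3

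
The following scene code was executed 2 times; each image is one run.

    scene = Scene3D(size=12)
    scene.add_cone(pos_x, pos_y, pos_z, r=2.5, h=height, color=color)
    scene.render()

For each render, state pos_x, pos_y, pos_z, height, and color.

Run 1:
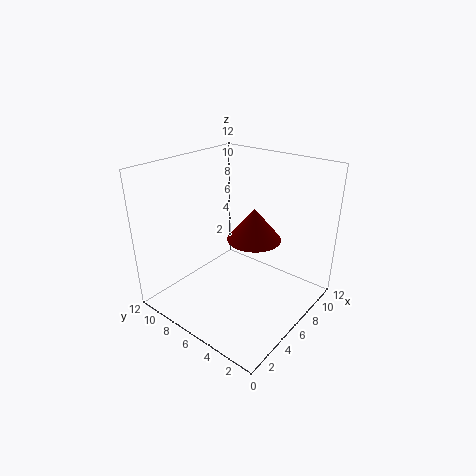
pos_x = 9, pos_y = 6.5, pos_z = 4.5, height = 3, color = 'maroon'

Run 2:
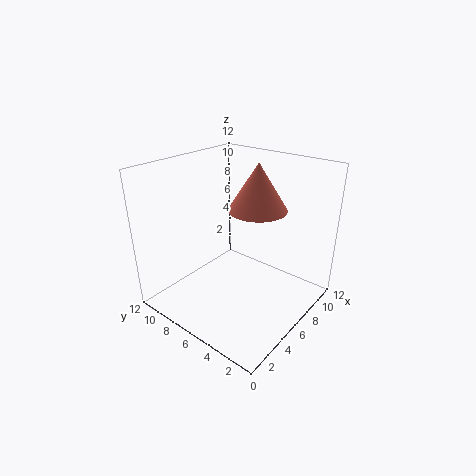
pos_x = 8, pos_y = 5.5, pos_z = 8, height = 4, color = 'salmon'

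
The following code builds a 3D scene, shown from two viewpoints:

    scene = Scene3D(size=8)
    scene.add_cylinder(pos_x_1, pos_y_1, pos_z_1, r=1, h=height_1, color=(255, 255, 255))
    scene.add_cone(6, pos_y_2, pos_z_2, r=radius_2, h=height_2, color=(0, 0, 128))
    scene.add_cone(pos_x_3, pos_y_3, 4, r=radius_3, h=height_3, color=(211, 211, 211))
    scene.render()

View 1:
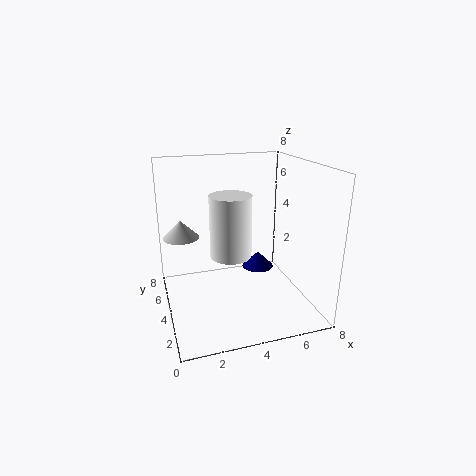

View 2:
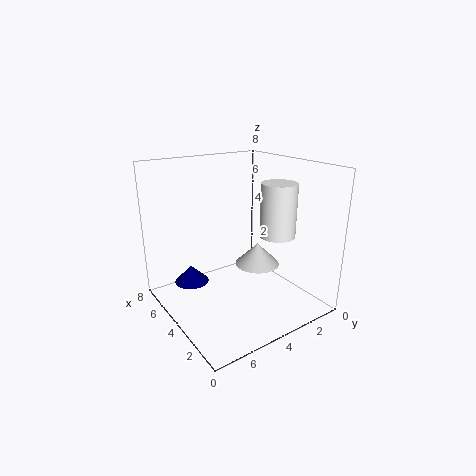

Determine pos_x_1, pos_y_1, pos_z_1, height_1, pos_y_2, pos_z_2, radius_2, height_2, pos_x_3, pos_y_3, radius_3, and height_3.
pos_x_1 = 3, pos_y_1 = 2, pos_z_1 = 4, height_1 = 3, pos_y_2 = 6, pos_z_2 = 1, radius_2 = 1, height_2 = 1, pos_x_3 = 1, pos_y_3 = 5, radius_3 = 1, height_3 = 1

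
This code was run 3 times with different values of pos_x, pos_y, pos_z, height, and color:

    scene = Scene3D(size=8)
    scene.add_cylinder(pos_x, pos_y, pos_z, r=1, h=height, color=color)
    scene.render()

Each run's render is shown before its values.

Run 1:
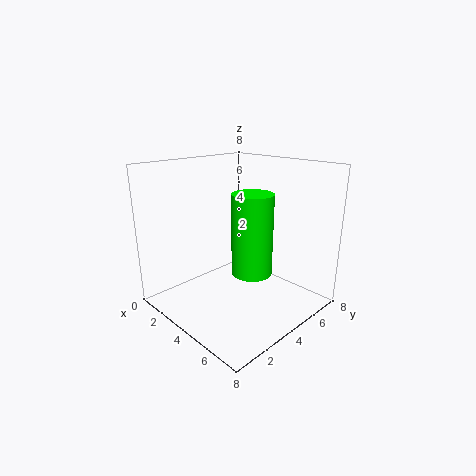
pos_x = 6
pos_y = 3
pos_z = 3
height = 4
color = 'lime'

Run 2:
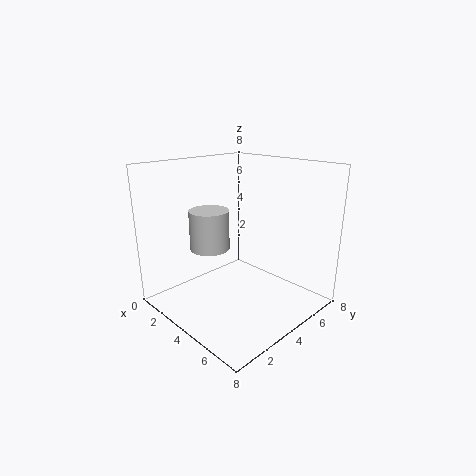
pos_x = 4
pos_y = 2
pos_z = 4
height = 2
color = 'lightgray'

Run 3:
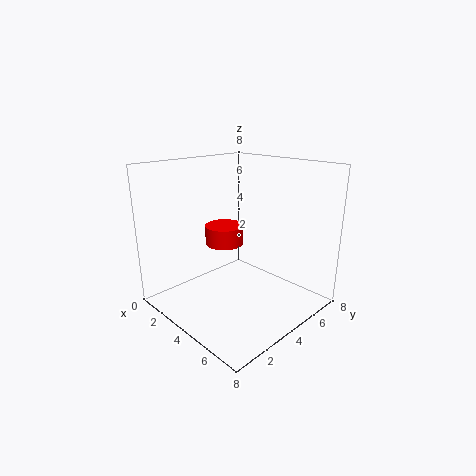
pos_x = 4
pos_y = 3
pos_z = 4
height = 1
color = 'red'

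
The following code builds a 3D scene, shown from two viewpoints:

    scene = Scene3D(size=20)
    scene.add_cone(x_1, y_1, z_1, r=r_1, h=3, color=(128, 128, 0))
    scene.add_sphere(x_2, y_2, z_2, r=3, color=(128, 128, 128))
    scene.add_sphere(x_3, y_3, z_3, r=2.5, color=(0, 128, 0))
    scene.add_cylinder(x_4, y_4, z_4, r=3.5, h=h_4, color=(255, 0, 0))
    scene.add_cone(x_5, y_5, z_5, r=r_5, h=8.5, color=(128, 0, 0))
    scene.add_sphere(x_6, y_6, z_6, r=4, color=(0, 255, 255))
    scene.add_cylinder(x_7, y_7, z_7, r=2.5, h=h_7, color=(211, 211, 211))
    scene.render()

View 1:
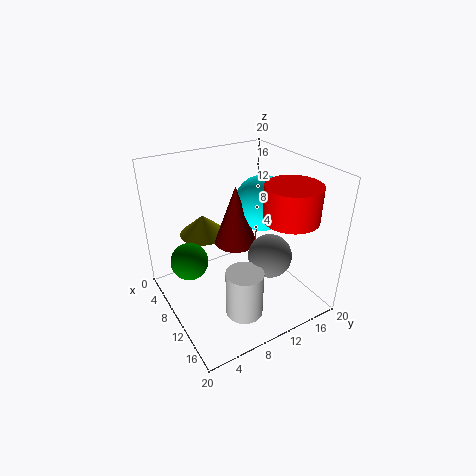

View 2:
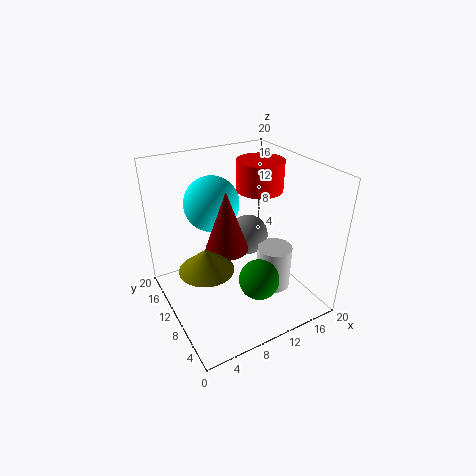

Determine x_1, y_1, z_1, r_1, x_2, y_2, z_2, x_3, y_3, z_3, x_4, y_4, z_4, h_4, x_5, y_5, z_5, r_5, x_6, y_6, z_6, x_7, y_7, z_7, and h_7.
x_1 = 4, y_1 = 7.5, z_1 = 8.5, r_1 = 3.5, x_2 = 13.5, y_2 = 13, z_2 = 8, x_3 = 9, y_3 = 3, z_3 = 8, x_4 = 16, y_4 = 14, z_4 = 14.5, h_4 = 4.5, x_5 = 8.5, y_5 = 10.5, z_5 = 8.5, r_5 = 3, x_6 = 8.5, y_6 = 15, z_6 = 13.5, x_7 = 15, y_7 = 8, z_7 = 1.5, h_7 = 6.5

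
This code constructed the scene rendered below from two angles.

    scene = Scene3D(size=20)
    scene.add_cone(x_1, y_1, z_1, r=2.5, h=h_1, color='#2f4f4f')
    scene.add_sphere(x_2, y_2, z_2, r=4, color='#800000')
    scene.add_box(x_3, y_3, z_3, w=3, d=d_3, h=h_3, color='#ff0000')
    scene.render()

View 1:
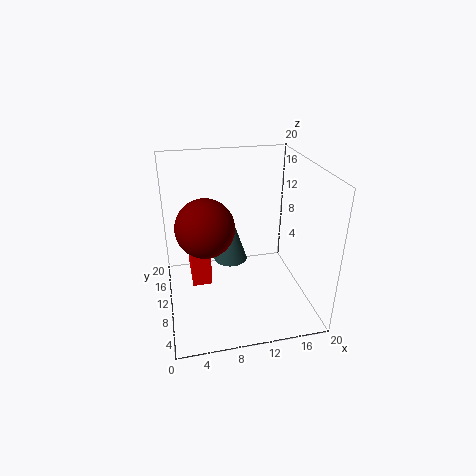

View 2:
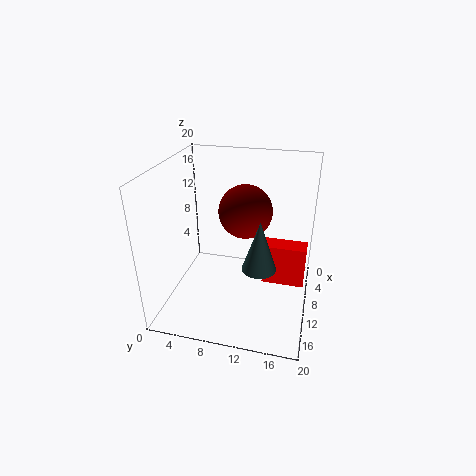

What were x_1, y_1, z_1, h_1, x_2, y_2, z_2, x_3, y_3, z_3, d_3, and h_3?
x_1 = 9.5; y_1 = 13; z_1 = 5; h_1 = 7.5; x_2 = 5.5; y_2 = 10; z_2 = 12; x_3 = 3.5; y_3 = 13; z_3 = 0.5; d_3 = 6.5; h_3 = 6.5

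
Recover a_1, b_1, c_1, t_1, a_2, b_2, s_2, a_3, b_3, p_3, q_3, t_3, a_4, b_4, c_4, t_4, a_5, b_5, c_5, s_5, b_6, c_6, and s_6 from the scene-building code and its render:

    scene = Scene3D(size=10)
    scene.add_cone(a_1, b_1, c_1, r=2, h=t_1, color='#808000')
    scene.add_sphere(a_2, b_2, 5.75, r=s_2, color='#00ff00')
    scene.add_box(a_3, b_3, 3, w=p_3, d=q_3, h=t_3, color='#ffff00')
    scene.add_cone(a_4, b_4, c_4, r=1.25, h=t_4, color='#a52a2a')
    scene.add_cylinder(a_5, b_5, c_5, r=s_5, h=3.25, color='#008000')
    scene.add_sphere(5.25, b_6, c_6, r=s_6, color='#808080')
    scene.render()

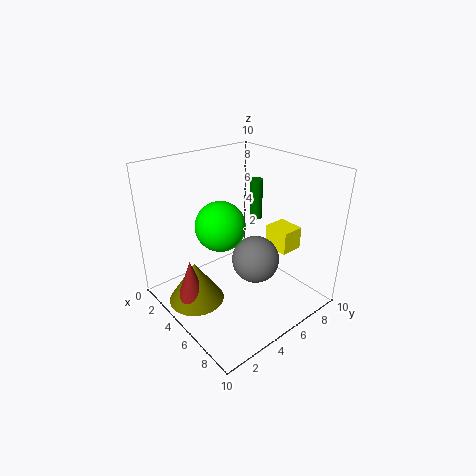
a_1 = 3.5
b_1 = 2.25
c_1 = 0.25
t_1 = 3
a_2 = 4
b_2 = 4.25
s_2 = 1.75
a_3 = 4.5
b_3 = 8.25
p_3 = 2
q_3 = 1.75
t_3 = 1.75
a_4 = 3.75
b_4 = 1.75
c_4 = 0.25
t_4 = 3.5
a_5 = 2.5
b_5 = 9
c_5 = 4.5
s_5 = 0.5
b_6 = 6.5
c_6 = 2.75
s_6 = 1.75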